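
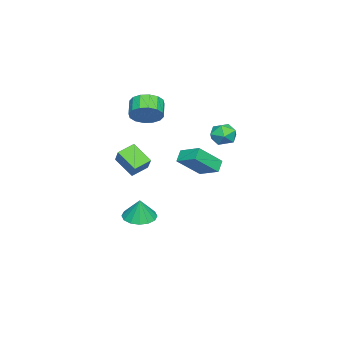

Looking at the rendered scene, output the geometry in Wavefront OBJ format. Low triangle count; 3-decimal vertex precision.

v 2.258 -2.821 0.601
v 1.363 -2.192 1.016
v 2.649 -1.618 -0.378
v 1.754 -0.989 0.036
v 3.086 -2.291 1.584
v 2.191 -1.662 1.998
v 3.477 -1.088 0.604
v 2.582 -0.459 1.019
v 1.898 2.5 0.968
v 2.348 3.783 1.527
v 2.567 2.514 0.396
v 3.017 3.797 0.955
v 3.043 1.523 2.285
v 3.493 2.806 2.844
v 3.712 1.537 1.713
v 4.162 2.82 2.272
v -0.08 -1.815 3.437
v 0.41 -1.455 4.281
v -0.531 -1.785 4.967
v -1.02 -2.145 4.123
v 0.127 -1.036 4.095
v -0.814 -1.367 4.781
v -0.211 -0.826 3.732
v -1.152 -1.157 4.418
v -0.514 -0.881 3.291
v -1.455 -1.211 3.977
v -0.701 -1.186 2.888
v -1.641 -1.516 3.574
v -0.721 -1.66 2.633
v -1.661 -1.99 3.319
v -0.569 -2.175 2.593
v -1.51 -2.505 3.279
v -0.286 -2.593 2.779
v -1.227 -2.924 3.465
v 0.052 -2.803 3.142
v -0.889 -3.134 3.828
v 0.355 -2.749 3.583
v -0.586 -3.079 4.269
v 0.541 -2.444 3.986
v -0.399 -2.774 4.672
v 0.561 -1.97 4.241
v -0.379 -2.3 4.927
v 0.823 -1.915 -4.501
v 1.647 -2.574 -4.601
v 1.117 -1.765 -3.059
v 1.853 -2.074 -4.695
v 1.783 -1.532 -4.736
v 1.456 -1.092 -4.715
v 0.959 -0.872 -4.637
v 0.426 -0.932 -4.522
v -0.001 -1.255 -4.402
v -0.207 -1.755 -4.308
v -0.137 -2.298 -4.267
v 0.19 -2.738 -4.288
v 0.687 -2.957 -4.366
v 1.22 -2.897 -4.481
v 0.897 4.096 3.109
v 1.54 4.27 3.706
v 1.5 2.81 2.834
v 2.143 2.984 3.431
v 1.304 2.843 3.706
v 0.931 3.637 3.875
v 2.109 3.443 2.665
v 1.736 4.237 2.834
v 2.288 3.866 3.431
v 1.791 3.495 4.074
v 1.249 3.585 2.466
v 0.752 3.214 3.109
f 2 4 1
f 5 2 1
f 1 4 3
f 3 5 1
f 2 8 4
f 6 2 5
f 6 8 2
f 4 8 3
f 7 5 3
f 3 8 7
f 7 6 5
f 8 6 7
f 10 12 9
f 13 10 9
f 9 12 11
f 11 13 9
f 10 16 12
f 14 10 13
f 14 16 10
f 12 16 11
f 15 13 11
f 11 16 15
f 15 14 13
f 16 14 15
f 18 17 21
f 18 21 19
f 19 21 22
f 19 22 20
f 21 17 23
f 21 23 22
f 22 23 24
f 22 24 20
f 23 17 25
f 23 25 24
f 24 25 26
f 24 26 20
f 25 17 27
f 25 27 26
f 26 27 28
f 26 28 20
f 27 17 29
f 27 29 28
f 28 29 30
f 28 30 20
f 29 17 31
f 29 31 30
f 30 31 32
f 30 32 20
f 31 17 33
f 31 33 32
f 32 33 34
f 32 34 20
f 33 17 35
f 33 35 34
f 34 35 36
f 34 36 20
f 35 17 37
f 35 37 36
f 36 37 38
f 36 38 20
f 37 17 39
f 37 39 38
f 38 39 40
f 38 40 20
f 39 17 41
f 39 41 40
f 40 41 42
f 40 42 20
f 41 17 18
f 41 18 42
f 42 18 19
f 42 19 20
f 44 43 46
f 44 46 45
f 46 43 47
f 46 47 45
f 47 43 48
f 47 48 45
f 48 43 49
f 48 49 45
f 49 43 50
f 49 50 45
f 50 43 51
f 50 51 45
f 51 43 52
f 51 52 45
f 52 43 53
f 52 53 45
f 53 43 54
f 53 54 45
f 54 43 55
f 54 55 45
f 55 43 56
f 55 56 45
f 56 43 44
f 56 44 45
f 57 68 62
f 57 62 58
f 57 58 64
f 57 64 67
f 57 67 68
f 58 62 66
f 62 68 61
f 68 67 59
f 67 64 63
f 64 58 65
f 60 66 61
f 60 61 59
f 60 59 63
f 60 63 65
f 60 65 66
f 61 66 62
f 59 61 68
f 63 59 67
f 65 63 64
f 66 65 58



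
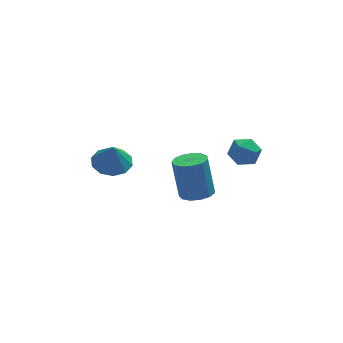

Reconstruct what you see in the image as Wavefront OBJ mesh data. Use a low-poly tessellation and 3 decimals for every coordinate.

v -3.109 -1.249 -0.205
v -2.393 -0.535 -0.077
v -3.071 -1.531 1.145
v -2.956 -0.261 -0.004
v -3.578 -0.365 -0.008
v -4.021 -0.807 -0.087
v -4.116 -1.417 -0.211
v -3.826 -1.964 -0.333
v -3.263 -2.237 -0.407
v -2.641 -2.134 -0.403
v -2.198 -1.692 -0.324
v -2.103 -1.081 -0.199
v 2.753 -1.926 -0.075
v 3.498 -2.326 -0.366
v 2.722 -2.814 1.066
v 3.467 -3.214 0.775
v 3.5 -2.375 1.079
v 3.519 -1.826 0.374
v 2.701 -3.314 0.326
v 2.72 -2.765 -0.379
v 3.465 -3.184 -0.119
v 3.959 -2.603 0.347
v 2.261 -2.537 0.353
v 2.755 -1.956 0.819
v 0.797 -2.507 -2.424
v 1.577 -2.885 -2.222
v 1.383 -2.192 -0.174
v 0.603 -1.813 -0.376
v 1.681 -2.418 -2.37
v 1.487 -1.724 -0.323
v 1.504 -1.978 -2.535
v 1.311 -1.285 -0.488
v 1.103 -1.707 -2.665
v 0.91 -1.014 -0.618
v 0.605 -1.689 -2.719
v 0.411 -0.996 -0.671
v 0.168 -1.931 -2.678
v -0.026 -1.238 -0.631
v -0.07 -2.356 -2.557
v -0.264 -1.662 -0.51
v -0.032 -2.828 -2.393
v -0.226 -2.135 -0.346
v 0.269 -3.199 -2.239
v 0.075 -2.505 -0.192
v 0.737 -3.349 -2.144
v 0.543 -2.656 -0.097
v 1.225 -3.233 -2.137
v 1.031 -2.539 -0.09
f 2 1 4
f 2 4 3
f 4 1 5
f 4 5 3
f 5 1 6
f 5 6 3
f 6 1 7
f 6 7 3
f 7 1 8
f 7 8 3
f 8 1 9
f 8 9 3
f 9 1 10
f 9 10 3
f 10 1 11
f 10 11 3
f 11 1 12
f 11 12 3
f 12 1 2
f 12 2 3
f 13 24 18
f 13 18 14
f 13 14 20
f 13 20 23
f 13 23 24
f 14 18 22
f 18 24 17
f 24 23 15
f 23 20 19
f 20 14 21
f 16 22 17
f 16 17 15
f 16 15 19
f 16 19 21
f 16 21 22
f 17 22 18
f 15 17 24
f 19 15 23
f 21 19 20
f 22 21 14
f 26 25 29
f 26 29 27
f 27 29 30
f 27 30 28
f 29 25 31
f 29 31 30
f 30 31 32
f 30 32 28
f 31 25 33
f 31 33 32
f 32 33 34
f 32 34 28
f 33 25 35
f 33 35 34
f 34 35 36
f 34 36 28
f 35 25 37
f 35 37 36
f 36 37 38
f 36 38 28
f 37 25 39
f 37 39 38
f 38 39 40
f 38 40 28
f 39 25 41
f 39 41 40
f 40 41 42
f 40 42 28
f 41 25 43
f 41 43 42
f 42 43 44
f 42 44 28
f 43 25 45
f 43 45 44
f 44 45 46
f 44 46 28
f 45 25 47
f 45 47 46
f 46 47 48
f 46 48 28
f 47 25 26
f 47 26 48
f 48 26 27
f 48 27 28



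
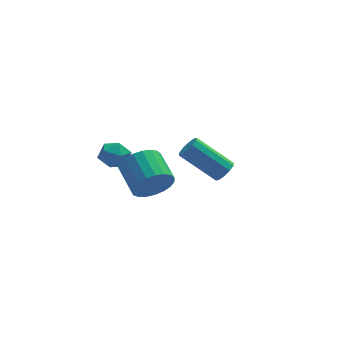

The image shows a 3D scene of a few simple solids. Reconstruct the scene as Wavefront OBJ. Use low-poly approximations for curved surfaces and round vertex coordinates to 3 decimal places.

v -2.1 2.311 -1.59
v -1.745 2.716 -1.058
v -1.055 1.724 -1.842
v -0.7 2.129 -1.31
v -1.216 1.613 -1.11
v -1.862 1.976 -0.954
v -0.938 2.464 -1.946
v -1.584 2.827 -1.79
v -1.026 2.811 -1.278
v -1.198 2.285 -0.762
v -1.602 2.155 -2.138
v -1.774 1.629 -1.622
v 3.183 1.888 -2.846
v 3.594 2.07 -2.479
v 2.148 2.774 -1.208
v 1.737 2.592 -1.574
v 3.523 2.337 -2.708
v 2.077 3.041 -1.436
v 3.322 2.433 -2.989
v 1.876 3.137 -1.717
v 3.068 2.32 -3.215
v 1.622 3.024 -1.944
v 2.858 2.042 -3.301
v 1.412 2.746 -2.029
v 2.772 1.706 -3.212
v 1.326 2.41 -1.941
v 2.843 1.439 -2.984
v 1.397 2.143 -1.712
v 3.044 1.343 -2.703
v 1.598 2.047 -1.431
v 3.298 1.456 -2.476
v 1.852 2.16 -1.205
v 3.508 1.734 -2.391
v 2.062 2.438 -1.119
v -0.662 -3.198 0.563
v -0.191 -2.824 -0.093
v -0.508 -1.527 0.42
v -0.978 -1.902 1.077
v -0.529 -2.847 -0.243
v -0.845 -1.55 0.27
v -0.889 -2.93 -0.254
v -1.205 -1.634 0.259
v -1.21 -3.06 -0.124
v -1.526 -1.763 0.389
v -1.436 -3.214 0.125
v -1.753 -1.917 0.638
v -1.529 -3.365 0.45
v -1.845 -2.068 0.963
v -1.471 -3.487 0.795
v -1.788 -2.191 1.308
v -1.274 -3.56 1.099
v -1.59 -2.263 1.612
v -0.971 -3.569 1.311
v -1.287 -2.273 1.824
v -0.614 -3.515 1.394
v -0.93 -2.218 1.907
v -0.266 -3.406 1.333
v -0.582 -2.109 1.846
v 0.014 -3.261 1.139
v -0.302 -1.964 1.652
v 0.177 -3.105 0.845
v -0.139 -1.808 1.358
v 0.195 -2.966 0.503
v -0.121 -1.669 1.016
v 0.065 -2.866 0.171
v -0.252 -1.569 0.684
f 1 12 6
f 1 6 2
f 1 2 8
f 1 8 11
f 1 11 12
f 2 6 10
f 6 12 5
f 12 11 3
f 11 8 7
f 8 2 9
f 4 10 5
f 4 5 3
f 4 3 7
f 4 7 9
f 4 9 10
f 5 10 6
f 3 5 12
f 7 3 11
f 9 7 8
f 10 9 2
f 14 13 17
f 14 17 15
f 15 17 18
f 15 18 16
f 17 13 19
f 17 19 18
f 18 19 20
f 18 20 16
f 19 13 21
f 19 21 20
f 20 21 22
f 20 22 16
f 21 13 23
f 21 23 22
f 22 23 24
f 22 24 16
f 23 13 25
f 23 25 24
f 24 25 26
f 24 26 16
f 25 13 27
f 25 27 26
f 26 27 28
f 26 28 16
f 27 13 29
f 27 29 28
f 28 29 30
f 28 30 16
f 29 13 31
f 29 31 30
f 30 31 32
f 30 32 16
f 31 13 33
f 31 33 32
f 32 33 34
f 32 34 16
f 33 13 14
f 33 14 34
f 34 14 15
f 34 15 16
f 36 35 39
f 36 39 37
f 37 39 40
f 37 40 38
f 39 35 41
f 39 41 40
f 40 41 42
f 40 42 38
f 41 35 43
f 41 43 42
f 42 43 44
f 42 44 38
f 43 35 45
f 43 45 44
f 44 45 46
f 44 46 38
f 45 35 47
f 45 47 46
f 46 47 48
f 46 48 38
f 47 35 49
f 47 49 48
f 48 49 50
f 48 50 38
f 49 35 51
f 49 51 50
f 50 51 52
f 50 52 38
f 51 35 53
f 51 53 52
f 52 53 54
f 52 54 38
f 53 35 55
f 53 55 54
f 54 55 56
f 54 56 38
f 55 35 57
f 55 57 56
f 56 57 58
f 56 58 38
f 57 35 59
f 57 59 58
f 58 59 60
f 58 60 38
f 59 35 61
f 59 61 60
f 60 61 62
f 60 62 38
f 61 35 63
f 61 63 62
f 62 63 64
f 62 64 38
f 63 35 65
f 63 65 64
f 64 65 66
f 64 66 38
f 65 35 36
f 65 36 66
f 66 36 37
f 66 37 38



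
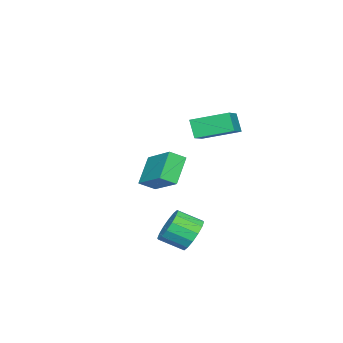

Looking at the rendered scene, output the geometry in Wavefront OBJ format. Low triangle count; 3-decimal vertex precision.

v -3.491 -2.746 -3.499
v -2.947 -3.363 -3.024
v -4.684 -2.826 -2.235
v -4.14 -3.443 -1.76
v -2.54 -1.137 -2.5
v -1.996 -1.754 -2.025
v -3.733 -1.217 -1.236
v -3.189 -1.834 -0.761
v 1.394 1.607 -3.694
v 2.042 1.459 -4.372
v 2.455 0.386 -3.744
v 1.806 0.533 -3.066
v 2.268 1.741 -4.039
v 2.681 0.668 -3.411
v 2.26 1.987 -3.613
v 2.673 0.914 -2.985
v 2.02 2.131 -3.209
v 2.432 1.058 -2.581
v 1.611 2.135 -2.935
v 2.024 1.061 -2.307
v 1.145 1.996 -2.864
v 1.558 0.923 -2.236
v 0.745 1.754 -3.016
v 1.158 0.681 -2.388
v 0.519 1.472 -3.349
v 0.932 0.399 -2.721
v 0.527 1.226 -3.775
v 0.94 0.153 -3.147
v 0.768 1.082 -4.179
v 1.18 0.009 -3.551
v 1.176 1.079 -4.453
v 1.589 0.005 -3.825
v 1.642 1.217 -4.524
v 2.055 0.144 -3.896
v -1.557 0.626 1.076
v -1.861 0.225 2.031
v -2.1 2.331 1.618
v -2.404 1.93 2.574
v -0.176 0.89 1.626
v -0.48 0.489 2.582
v -0.719 2.595 2.169
v -1.023 2.194 3.124
f 2 4 1
f 5 2 1
f 1 4 3
f 3 5 1
f 2 8 4
f 6 2 5
f 6 8 2
f 4 8 3
f 7 5 3
f 3 8 7
f 7 6 5
f 8 6 7
f 10 9 13
f 10 13 11
f 11 13 14
f 11 14 12
f 13 9 15
f 13 15 14
f 14 15 16
f 14 16 12
f 15 9 17
f 15 17 16
f 16 17 18
f 16 18 12
f 17 9 19
f 17 19 18
f 18 19 20
f 18 20 12
f 19 9 21
f 19 21 20
f 20 21 22
f 20 22 12
f 21 9 23
f 21 23 22
f 22 23 24
f 22 24 12
f 23 9 25
f 23 25 24
f 24 25 26
f 24 26 12
f 25 9 27
f 25 27 26
f 26 27 28
f 26 28 12
f 27 9 29
f 27 29 28
f 28 29 30
f 28 30 12
f 29 9 31
f 29 31 30
f 30 31 32
f 30 32 12
f 31 9 33
f 31 33 32
f 32 33 34
f 32 34 12
f 33 9 10
f 33 10 34
f 34 10 11
f 34 11 12
f 36 38 35
f 39 36 35
f 35 38 37
f 37 39 35
f 36 42 38
f 40 36 39
f 40 42 36
f 38 42 37
f 41 39 37
f 37 42 41
f 41 40 39
f 42 40 41



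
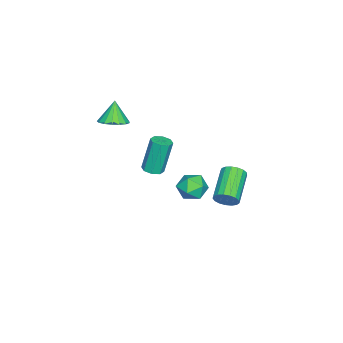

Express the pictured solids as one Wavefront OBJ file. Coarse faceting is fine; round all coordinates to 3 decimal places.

v -0.732 1.13 -2.96
v -0.063 1.064 -2.387
v -0.617 -0.264 -3.253
v 0.052 -0.33 -2.68
v -0.767 -0.179 -2.387
v -0.839 0.682 -2.206
v 0.159 0.118 -3.434
v 0.087 0.979 -3.253
v 0.487 0.439 -2.68
v -0.085 0.256 -2.033
v -0.595 0.544 -3.607
v -1.167 0.361 -2.96
v 3.968 3.683 0.336
v 4.181 3.946 0.879
v 2.524 3.74 1.628
v 2.312 3.477 1.084
v 4.079 4.185 0.717
v 2.422 3.979 1.466
v 3.951 4.309 0.468
v 2.294 4.103 1.217
v 3.827 4.29 0.189
v 2.17 4.083 0.938
v 3.735 4.131 -0.057
v 2.078 3.925 0.692
v 3.697 3.87 -0.213
v 2.04 3.664 0.536
v 3.721 3.566 -0.243
v 2.064 3.36 0.506
v 3.802 3.289 -0.141
v 2.145 3.083 0.608
v 3.921 3.102 0.071
v 2.264 2.896 0.82
v 4.051 3.048 0.343
v 2.394 2.842 1.092
v 4.162 3.14 0.613
v 2.505 2.934 1.362
v 4.228 3.356 0.82
v 2.571 3.15 1.569
v 4.235 3.647 0.916
v 2.578 3.441 1.665
v 2.539 -0.553 0.335
v 3.01 -0.818 0.484
v 2.591 -0.511 2.353
v 2.121 -0.247 2.205
v 3.069 -0.398 0.428
v 2.651 -0.091 2.298
v 2.818 -0.068 0.318
v 2.4 0.239 2.187
v 2.404 -0.023 0.218
v 1.985 0.284 2.087
v 2.069 -0.289 0.187
v 1.65 0.018 2.056
v 2.009 -0.709 0.242
v 1.591 -0.402 2.112
v 2.26 -1.039 0.353
v 1.842 -0.732 2.222
v 2.675 -1.084 0.453
v 2.256 -0.777 2.322
v 1.502 -3.001 2.449
v 2.085 -3.512 2.646
v 0.998 -3.119 3.631
v 2.227 -3.169 2.742
v 2.203 -2.788 2.77
v 2.019 -2.456 2.725
v 1.716 -2.248 2.616
v 1.364 -2.213 2.47
v 1.044 -2.358 2.318
v 0.828 -2.65 2.197
v 0.767 -3.023 2.134
v 0.874 -3.39 2.142
v 1.125 -3.669 2.221
v 1.463 -3.794 2.353
v 1.809 -3.737 2.506
f 1 12 6
f 1 6 2
f 1 2 8
f 1 8 11
f 1 11 12
f 2 6 10
f 6 12 5
f 12 11 3
f 11 8 7
f 8 2 9
f 4 10 5
f 4 5 3
f 4 3 7
f 4 7 9
f 4 9 10
f 5 10 6
f 3 5 12
f 7 3 11
f 9 7 8
f 10 9 2
f 14 13 17
f 14 17 15
f 15 17 18
f 15 18 16
f 17 13 19
f 17 19 18
f 18 19 20
f 18 20 16
f 19 13 21
f 19 21 20
f 20 21 22
f 20 22 16
f 21 13 23
f 21 23 22
f 22 23 24
f 22 24 16
f 23 13 25
f 23 25 24
f 24 25 26
f 24 26 16
f 25 13 27
f 25 27 26
f 26 27 28
f 26 28 16
f 27 13 29
f 27 29 28
f 28 29 30
f 28 30 16
f 29 13 31
f 29 31 30
f 30 31 32
f 30 32 16
f 31 13 33
f 31 33 32
f 32 33 34
f 32 34 16
f 33 13 35
f 33 35 34
f 34 35 36
f 34 36 16
f 35 13 37
f 35 37 36
f 36 37 38
f 36 38 16
f 37 13 39
f 37 39 38
f 38 39 40
f 38 40 16
f 39 13 14
f 39 14 40
f 40 14 15
f 40 15 16
f 42 41 45
f 42 45 43
f 43 45 46
f 43 46 44
f 45 41 47
f 45 47 46
f 46 47 48
f 46 48 44
f 47 41 49
f 47 49 48
f 48 49 50
f 48 50 44
f 49 41 51
f 49 51 50
f 50 51 52
f 50 52 44
f 51 41 53
f 51 53 52
f 52 53 54
f 52 54 44
f 53 41 55
f 53 55 54
f 54 55 56
f 54 56 44
f 55 41 57
f 55 57 56
f 56 57 58
f 56 58 44
f 57 41 42
f 57 42 58
f 58 42 43
f 58 43 44
f 60 59 62
f 60 62 61
f 62 59 63
f 62 63 61
f 63 59 64
f 63 64 61
f 64 59 65
f 64 65 61
f 65 59 66
f 65 66 61
f 66 59 67
f 66 67 61
f 67 59 68
f 67 68 61
f 68 59 69
f 68 69 61
f 69 59 70
f 69 70 61
f 70 59 71
f 70 71 61
f 71 59 72
f 71 72 61
f 72 59 73
f 72 73 61
f 73 59 60
f 73 60 61



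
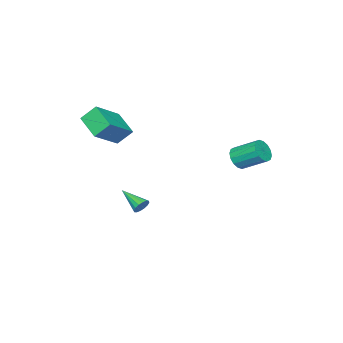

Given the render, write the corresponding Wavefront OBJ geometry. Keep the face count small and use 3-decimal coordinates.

v 3.008 -1.456 1.424
v 2.438 -2.798 2.13
v 2.529 -0.823 2.242
v 1.959 -2.165 2.948
v 4.681 -1.595 2.512
v 4.111 -2.937 3.218
v 4.202 -0.962 3.33
v 3.632 -2.304 4.036
v 0.952 -1.511 -4.021
v 1.354 -1.392 -3.697
v 0.788 -2.929 -3.299
v 1.13 -1.301 -3.569
v 0.858 -1.266 -3.561
v 0.611 -1.296 -3.677
v 0.456 -1.384 -3.885
v 0.433 -1.506 -4.13
v 0.55 -1.63 -4.346
v 0.774 -1.721 -4.474
v 1.046 -1.757 -4.482
v 1.293 -1.726 -4.366
v 1.448 -1.638 -4.158
v 1.471 -1.516 -3.913
v -1.038 3.182 0.102
v -0.548 2.98 0.605
v -0.833 4.315 1.42
v -1.322 4.518 0.918
v -0.351 3.178 0.35
v -0.636 4.513 1.165
v -0.338 3.377 0.029
v -0.623 4.712 0.844
v -0.512 3.523 -0.272
v -0.797 4.858 0.543
v -0.827 3.579 -0.473
v -1.112 4.914 0.342
v -1.199 3.528 -0.52
v -1.484 4.863 0.295
v -1.527 3.385 -0.4
v -1.812 4.72 0.415
v -1.724 3.187 -0.145
v -2.009 4.522 0.67
v -1.737 2.988 0.176
v -2.022 4.323 0.991
v -1.563 2.842 0.477
v -1.848 4.177 1.292
v -1.248 2.786 0.678
v -1.533 4.121 1.493
v -0.876 2.837 0.725
v -1.161 4.172 1.54
f 2 4 1
f 5 2 1
f 1 4 3
f 3 5 1
f 2 8 4
f 6 2 5
f 6 8 2
f 4 8 3
f 7 5 3
f 3 8 7
f 7 6 5
f 8 6 7
f 10 9 12
f 10 12 11
f 12 9 13
f 12 13 11
f 13 9 14
f 13 14 11
f 14 9 15
f 14 15 11
f 15 9 16
f 15 16 11
f 16 9 17
f 16 17 11
f 17 9 18
f 17 18 11
f 18 9 19
f 18 19 11
f 19 9 20
f 19 20 11
f 20 9 21
f 20 21 11
f 21 9 22
f 21 22 11
f 22 9 10
f 22 10 11
f 24 23 27
f 24 27 25
f 25 27 28
f 25 28 26
f 27 23 29
f 27 29 28
f 28 29 30
f 28 30 26
f 29 23 31
f 29 31 30
f 30 31 32
f 30 32 26
f 31 23 33
f 31 33 32
f 32 33 34
f 32 34 26
f 33 23 35
f 33 35 34
f 34 35 36
f 34 36 26
f 35 23 37
f 35 37 36
f 36 37 38
f 36 38 26
f 37 23 39
f 37 39 38
f 38 39 40
f 38 40 26
f 39 23 41
f 39 41 40
f 40 41 42
f 40 42 26
f 41 23 43
f 41 43 42
f 42 43 44
f 42 44 26
f 43 23 45
f 43 45 44
f 44 45 46
f 44 46 26
f 45 23 47
f 45 47 46
f 46 47 48
f 46 48 26
f 47 23 24
f 47 24 48
f 48 24 25
f 48 25 26



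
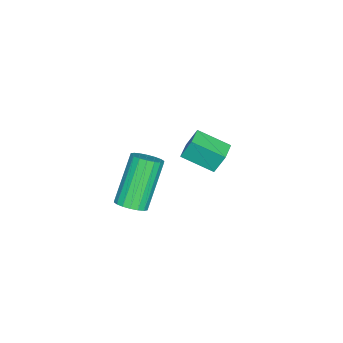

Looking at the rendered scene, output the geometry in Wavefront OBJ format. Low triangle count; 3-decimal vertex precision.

v -2.969 -3.399 -1.58
v -2.456 -3.495 -1.21
v -3.697 -3.336 0.551
v -4.211 -3.241 0.18
v -2.462 -3.211 -1.239
v -3.703 -3.053 0.521
v -2.567 -2.965 -1.336
v -3.808 -2.807 0.425
v -2.753 -2.805 -1.481
v -3.994 -2.647 0.28
v -2.981 -2.763 -1.646
v -4.222 -2.604 0.115
v -3.207 -2.846 -1.798
v -4.448 -2.688 -0.037
v -3.386 -3.039 -1.907
v -4.627 -2.881 -0.146
v -3.483 -3.304 -1.951
v -4.724 -3.145 -0.19
v -3.477 -3.587 -1.921
v -4.718 -3.429 -0.161
v -3.372 -3.833 -1.825
v -4.613 -3.675 -0.064
v -3.186 -3.993 -1.68
v -4.427 -3.835 0.081
v -2.958 -4.036 -1.515
v -4.199 -3.877 0.246
v -2.732 -3.952 -1.363
v -3.973 -3.794 0.398
v -2.553 -3.759 -1.254
v -3.794 -3.601 0.507
v -2.544 -1.129 3.045
v -2.644 -0.763 3.872
v -2.639 0.053 2.511
v -2.739 0.418 3.339
v -1.741 -1.038 3.101
v -1.841 -0.673 3.929
v -1.836 0.143 2.568
v -1.936 0.509 3.395
f 2 1 5
f 2 5 3
f 3 5 6
f 3 6 4
f 5 1 7
f 5 7 6
f 6 7 8
f 6 8 4
f 7 1 9
f 7 9 8
f 8 9 10
f 8 10 4
f 9 1 11
f 9 11 10
f 10 11 12
f 10 12 4
f 11 1 13
f 11 13 12
f 12 13 14
f 12 14 4
f 13 1 15
f 13 15 14
f 14 15 16
f 14 16 4
f 15 1 17
f 15 17 16
f 16 17 18
f 16 18 4
f 17 1 19
f 17 19 18
f 18 19 20
f 18 20 4
f 19 1 21
f 19 21 20
f 20 21 22
f 20 22 4
f 21 1 23
f 21 23 22
f 22 23 24
f 22 24 4
f 23 1 25
f 23 25 24
f 24 25 26
f 24 26 4
f 25 1 27
f 25 27 26
f 26 27 28
f 26 28 4
f 27 1 29
f 27 29 28
f 28 29 30
f 28 30 4
f 29 1 2
f 29 2 30
f 30 2 3
f 30 3 4
f 32 34 31
f 35 32 31
f 31 34 33
f 33 35 31
f 32 38 34
f 36 32 35
f 36 38 32
f 34 38 33
f 37 35 33
f 33 38 37
f 37 36 35
f 38 36 37



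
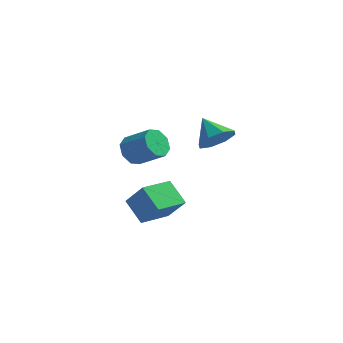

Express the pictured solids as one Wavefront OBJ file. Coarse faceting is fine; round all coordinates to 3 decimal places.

v -1.953 1.503 -0.09
v -1.468 1.375 -0.873
v -0.022 1.229 0.047
v -0.507 1.357 0.83
v -1.515 2.061 -0.691
v -0.069 1.916 0.229
v -1.818 2.421 -0.156
v -0.372 2.275 0.763
v -2.201 2.242 0.417
v -0.755 2.097 1.337
v -2.438 1.631 0.693
v -0.992 1.485 1.613
v -2.391 0.944 0.511
v -0.945 0.799 1.431
v -2.088 0.585 -0.023
v -0.642 0.439 0.896
v -1.705 0.763 -0.597
v -0.259 0.618 0.323
v -0.452 -0.827 -3.802
v -1.559 -0.23 -2.781
v 0.274 0.894 -4.019
v -0.833 1.49 -2.998
v 0.613 -1.11 -2.482
v -0.494 -0.514 -1.461
v 1.339 0.61 -2.699
v 0.232 1.207 -1.678
v 3.856 -1.605 3.213
v 4.621 -1.33 3.83
v 2.844 -0.975 4.187
v 4.452 -0.782 3.299
v 3.935 -0.717 2.719
v 3.371 -1.172 2.428
v 3.092 -1.881 2.597
v 3.26 -2.429 3.127
v 3.778 -2.494 3.708
v 4.342 -2.039 3.999
f 2 1 5
f 2 5 3
f 3 5 6
f 3 6 4
f 5 1 7
f 5 7 6
f 6 7 8
f 6 8 4
f 7 1 9
f 7 9 8
f 8 9 10
f 8 10 4
f 9 1 11
f 9 11 10
f 10 11 12
f 10 12 4
f 11 1 13
f 11 13 12
f 12 13 14
f 12 14 4
f 13 1 15
f 13 15 14
f 14 15 16
f 14 16 4
f 15 1 17
f 15 17 16
f 16 17 18
f 16 18 4
f 17 1 2
f 17 2 18
f 18 2 3
f 18 3 4
f 20 22 19
f 23 20 19
f 19 22 21
f 21 23 19
f 20 26 22
f 24 20 23
f 24 26 20
f 22 26 21
f 25 23 21
f 21 26 25
f 25 24 23
f 26 24 25
f 28 27 30
f 28 30 29
f 30 27 31
f 30 31 29
f 31 27 32
f 31 32 29
f 32 27 33
f 32 33 29
f 33 27 34
f 33 34 29
f 34 27 35
f 34 35 29
f 35 27 36
f 35 36 29
f 36 27 28
f 36 28 29



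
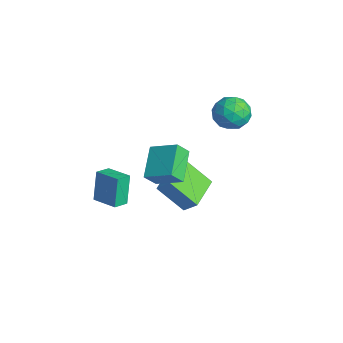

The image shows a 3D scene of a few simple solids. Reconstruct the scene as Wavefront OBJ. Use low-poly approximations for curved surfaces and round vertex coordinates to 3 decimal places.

v 1.155 -0.757 0.536
v 1.22 -1.455 1.397
v 2.305 0.267 1.28
v 2.37 -0.431 2.14
v 2.63 -1.749 -0.38
v 2.695 -2.447 0.48
v 3.78 -0.725 0.363
v 3.845 -1.423 1.224
v -1.288 0.878 -3.044
v -0.64 1.372 -2.233
v -0.308 2.021 -4.523
v 0.341 2.514 -3.711
v 0.159 -0.654 -3.269
v 0.808 -0.161 -2.457
v 1.14 0.488 -4.747
v 1.788 0.982 -3.936
v 0.597 4.15 2.864
v 1.597 3.67 2.973
v 0.183 2.99 1.547
v 1.183 2.51 1.656
v 0.421 2.401 2.463
v 0.677 3.118 3.277
v 1.103 3.542 1.243
v 1.359 4.259 2.057
v 1.909 3.294 1.971
v 1.488 2.589 2.725
v 0.292 4.071 1.795
v -0.129 3.366 2.549
v 1.133 4.012 3.034
v 0.647 2.648 1.486
v 0.199 2.584 1.96
v 0.787 2.302 2.024
v 0.593 3.688 3.213
v 1.18 3.405 3.277
v 0.49 2.659 2.977
v 0.6 3.255 1.243
v 1.187 2.972 1.307
v 0.993 4.358 2.496
v 1.581 4.076 2.56
v 1.29 4.001 1.543
v 1.905 3.509 2.51
v 1.661 2.827 1.735
v 1.614 3.433 1.493
v 1.765 3.855 1.971
v 1.657 3.094 2.952
v 1.414 2.412 2.178
v 0.966 2.348 2.652
v 1.117 2.77 3.131
v 1.841 2.873 2.364
v 0.366 4.248 2.342
v 0.123 3.566 1.568
v 0.663 3.89 1.389
v 0.814 4.312 1.868
v 0.119 3.833 2.785
v -0.125 3.151 2.01
v 0.015 2.805 2.549
v 0.166 3.227 3.027
v -0.061 3.787 2.156
v 0.561 -4.396 -2.45
v 0.044 -3.997 -0.708
v 0.216 -3.572 -2.741
v -0.301 -3.173 -1
v 1.901 -3.747 -2.2
v 1.384 -3.348 -0.459
v 1.556 -2.923 -2.492
v 1.039 -2.524 -0.75
f 2 4 1
f 5 2 1
f 1 4 3
f 3 5 1
f 2 8 4
f 6 2 5
f 6 8 2
f 4 8 3
f 7 5 3
f 3 8 7
f 7 6 5
f 8 6 7
f 10 12 9
f 13 10 9
f 9 12 11
f 11 13 9
f 10 16 12
f 14 10 13
f 14 16 10
f 12 16 11
f 15 13 11
f 11 16 15
f 15 14 13
f 16 14 15
f 17 54 33
f 54 28 57
f 33 57 22
f 54 57 33
f 17 33 29
f 33 22 34
f 29 34 18
f 33 34 29
f 17 29 38
f 29 18 39
f 38 39 24
f 29 39 38
f 17 38 50
f 38 24 53
f 50 53 27
f 38 53 50
f 17 50 54
f 50 27 58
f 54 58 28
f 50 58 54
f 18 34 45
f 34 22 48
f 45 48 26
f 34 48 45
f 22 57 35
f 57 28 56
f 35 56 21
f 57 56 35
f 28 58 55
f 58 27 51
f 55 51 19
f 58 51 55
f 27 53 52
f 53 24 40
f 52 40 23
f 53 40 52
f 24 39 44
f 39 18 41
f 44 41 25
f 39 41 44
f 20 46 32
f 46 26 47
f 32 47 21
f 46 47 32
f 20 32 30
f 32 21 31
f 30 31 19
f 32 31 30
f 20 30 37
f 30 19 36
f 37 36 23
f 30 36 37
f 20 37 42
f 37 23 43
f 42 43 25
f 37 43 42
f 20 42 46
f 42 25 49
f 46 49 26
f 42 49 46
f 21 47 35
f 47 26 48
f 35 48 22
f 47 48 35
f 19 31 55
f 31 21 56
f 55 56 28
f 31 56 55
f 23 36 52
f 36 19 51
f 52 51 27
f 36 51 52
f 25 43 44
f 43 23 40
f 44 40 24
f 43 40 44
f 26 49 45
f 49 25 41
f 45 41 18
f 49 41 45
f 60 62 59
f 63 60 59
f 59 62 61
f 61 63 59
f 60 66 62
f 64 60 63
f 64 66 60
f 62 66 61
f 65 63 61
f 61 66 65
f 65 64 63
f 66 64 65



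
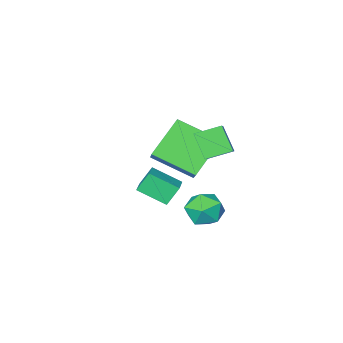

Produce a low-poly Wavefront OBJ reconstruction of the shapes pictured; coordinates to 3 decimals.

v 3.051 0.781 -0.924
v 2.509 0.878 -0.089
v 2.227 1.712 -1.567
v 1.685 1.809 -0.732
v 3.675 1.551 -0.608
v 3.133 1.648 0.227
v 2.851 2.482 -1.251
v 2.309 2.579 -0.416
v -2.039 -4.421 -1.885
v -1.351 -3.211 -0.76
v -3.272 -2.872 -2.797
v -2.584 -1.662 -1.672
v -0.456 -3.998 -3.308
v 0.232 -2.788 -2.183
v -1.689 -2.449 -4.22
v -1.001 -1.239 -3.095
v -1.156 0.751 -4.232
v -0.745 1.039 -3.405
v 0.105 -0.119 -4.555
v 0.516 0.169 -3.728
v -0.254 -0.416 -3.708
v -1.033 0.121 -3.508
v 0.393 0.799 -4.452
v -0.386 1.336 -4.252
v 0.212 1.068 -3.541
v -0.188 0.318 -3.081
v -0.452 0.602 -4.879
v -0.852 -0.148 -4.419
v -1.83 0.391 -0.96
v -1.849 -0.474 0.09
v -1.005 1.477 -0.051
v -1.024 0.613 0.999
v -0.776 -0.093 -1.339
v -0.795 -0.957 -0.289
v 0.049 0.994 -0.43
v 0.03 0.129 0.62
f 2 4 1
f 5 2 1
f 1 4 3
f 3 5 1
f 2 8 4
f 6 2 5
f 6 8 2
f 4 8 3
f 7 5 3
f 3 8 7
f 7 6 5
f 8 6 7
f 10 12 9
f 13 10 9
f 9 12 11
f 11 13 9
f 10 16 12
f 14 10 13
f 14 16 10
f 12 16 11
f 15 13 11
f 11 16 15
f 15 14 13
f 16 14 15
f 17 28 22
f 17 22 18
f 17 18 24
f 17 24 27
f 17 27 28
f 18 22 26
f 22 28 21
f 28 27 19
f 27 24 23
f 24 18 25
f 20 26 21
f 20 21 19
f 20 19 23
f 20 23 25
f 20 25 26
f 21 26 22
f 19 21 28
f 23 19 27
f 25 23 24
f 26 25 18
f 30 32 29
f 33 30 29
f 29 32 31
f 31 33 29
f 30 36 32
f 34 30 33
f 34 36 30
f 32 36 31
f 35 33 31
f 31 36 35
f 35 34 33
f 36 34 35



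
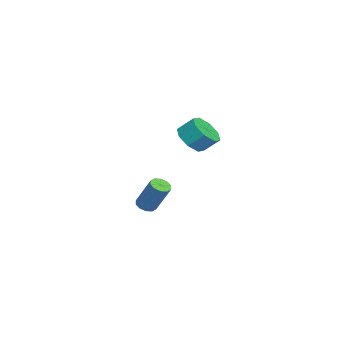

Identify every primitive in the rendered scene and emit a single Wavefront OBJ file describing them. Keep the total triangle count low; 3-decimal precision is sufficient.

v -3.301 0.325 -3.974
v -2.708 0.018 -4.024
v -2.065 0.949 -2.137
v -2.659 1.255 -2.086
v -2.679 0.385 -4.215
v -2.037 1.315 -2.328
v -2.888 0.728 -4.313
v -2.246 1.659 -2.426
v -3.255 0.918 -4.282
v -2.612 1.848 -2.395
v -3.639 0.881 -4.133
v -2.997 1.811 -2.245
v -3.895 0.631 -3.923
v -3.252 1.562 -2.036
v -3.923 0.265 -3.732
v -3.281 1.195 -1.845
v -3.714 -0.079 -3.634
v -3.072 0.852 -1.747
v -3.348 -0.268 -3.665
v -2.705 0.662 -1.778
v -2.963 -0.231 -3.815
v -2.321 0.699 -1.927
v 2.538 3.369 3.432
v 3.288 2.809 3.928
v 3.393 3.691 4.765
v 2.642 4.251 4.268
v 3.594 3.307 3.365
v 3.698 4.189 4.202
v 3.28 3.842 2.841
v 3.385 4.723 3.678
v 2.532 4.1 2.663
v 2.637 4.981 3.5
v 1.787 3.929 2.935
v 1.892 4.811 3.772
v 1.482 3.431 3.498
v 1.586 4.313 4.335
v 1.795 2.897 4.022
v 1.9 3.778 4.859
v 2.543 2.639 4.2
v 2.648 3.52 5.037
f 2 1 5
f 2 5 3
f 3 5 6
f 3 6 4
f 5 1 7
f 5 7 6
f 6 7 8
f 6 8 4
f 7 1 9
f 7 9 8
f 8 9 10
f 8 10 4
f 9 1 11
f 9 11 10
f 10 11 12
f 10 12 4
f 11 1 13
f 11 13 12
f 12 13 14
f 12 14 4
f 13 1 15
f 13 15 14
f 14 15 16
f 14 16 4
f 15 1 17
f 15 17 16
f 16 17 18
f 16 18 4
f 17 1 19
f 17 19 18
f 18 19 20
f 18 20 4
f 19 1 21
f 19 21 20
f 20 21 22
f 20 22 4
f 21 1 2
f 21 2 22
f 22 2 3
f 22 3 4
f 24 23 27
f 24 27 25
f 25 27 28
f 25 28 26
f 27 23 29
f 27 29 28
f 28 29 30
f 28 30 26
f 29 23 31
f 29 31 30
f 30 31 32
f 30 32 26
f 31 23 33
f 31 33 32
f 32 33 34
f 32 34 26
f 33 23 35
f 33 35 34
f 34 35 36
f 34 36 26
f 35 23 37
f 35 37 36
f 36 37 38
f 36 38 26
f 37 23 39
f 37 39 38
f 38 39 40
f 38 40 26
f 39 23 24
f 39 24 40
f 40 24 25
f 40 25 26



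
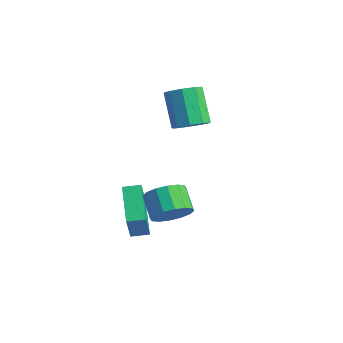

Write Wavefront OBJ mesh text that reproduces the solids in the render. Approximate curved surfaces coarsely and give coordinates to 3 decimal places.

v -3.108 3.312 -0.831
v -2.512 3.919 -0.569
v -3.676 4.395 0.973
v -4.272 3.788 0.711
v -2.914 4.172 -0.95
v -4.078 4.648 0.592
v -3.406 4.023 -1.276
v -4.57 4.499 0.267
v -3.759 3.541 -1.393
v -4.923 4.017 0.149
v -3.807 2.952 -1.248
v -4.971 3.428 0.295
v -3.528 2.531 -0.907
v -4.692 3.007 0.635
v -3.053 2.476 -0.531
v -4.217 2.952 1.011
v -2.603 2.812 -0.296
v -3.767 3.288 1.247
v -2.39 3.382 -0.31
v -3.554 3.858 1.232
v -2.305 -0.989 -3.508
v -1.69 -1.664 -1.807
v -1.828 -0.316 -3.413
v -1.213 -0.991 -1.712
v -0.827 -1.909 -4.408
v -0.212 -2.584 -2.707
v -0.35 -1.236 -4.313
v 0.265 -1.911 -2.612
v 1.622 -1.604 -1.634
v 2.098 -1.845 -0.86
v 1.135 -1.477 -0.153
v 0.658 -1.236 -0.926
v 2.216 -1.38 -0.94
v 1.253 -1.012 -0.233
v 2.175 -0.975 -1.207
v 1.212 -0.607 -0.5
v 1.986 -0.738 -1.588
v 1.023 -0.371 -0.881
v 1.699 -0.734 -1.981
v 0.736 -0.366 -1.274
v 1.391 -0.962 -2.281
v 0.428 -0.595 -1.574
v 1.145 -1.363 -2.407
v 0.182 -0.995 -1.7
v 1.027 -1.828 -2.327
v 0.064 -1.46 -1.62
v 1.068 -2.233 -2.06
v 0.105 -1.865 -1.353
v 1.257 -2.469 -1.679
v 0.294 -2.102 -0.972
v 1.544 -2.474 -1.286
v 0.581 -2.106 -0.579
v 1.852 -2.245 -0.986
v 0.889 -1.878 -0.279
f 2 1 5
f 2 5 3
f 3 5 6
f 3 6 4
f 5 1 7
f 5 7 6
f 6 7 8
f 6 8 4
f 7 1 9
f 7 9 8
f 8 9 10
f 8 10 4
f 9 1 11
f 9 11 10
f 10 11 12
f 10 12 4
f 11 1 13
f 11 13 12
f 12 13 14
f 12 14 4
f 13 1 15
f 13 15 14
f 14 15 16
f 14 16 4
f 15 1 17
f 15 17 16
f 16 17 18
f 16 18 4
f 17 1 19
f 17 19 18
f 18 19 20
f 18 20 4
f 19 1 2
f 19 2 20
f 20 2 3
f 20 3 4
f 22 24 21
f 25 22 21
f 21 24 23
f 23 25 21
f 22 28 24
f 26 22 25
f 26 28 22
f 24 28 23
f 27 25 23
f 23 28 27
f 27 26 25
f 28 26 27
f 30 29 33
f 30 33 31
f 31 33 34
f 31 34 32
f 33 29 35
f 33 35 34
f 34 35 36
f 34 36 32
f 35 29 37
f 35 37 36
f 36 37 38
f 36 38 32
f 37 29 39
f 37 39 38
f 38 39 40
f 38 40 32
f 39 29 41
f 39 41 40
f 40 41 42
f 40 42 32
f 41 29 43
f 41 43 42
f 42 43 44
f 42 44 32
f 43 29 45
f 43 45 44
f 44 45 46
f 44 46 32
f 45 29 47
f 45 47 46
f 46 47 48
f 46 48 32
f 47 29 49
f 47 49 48
f 48 49 50
f 48 50 32
f 49 29 51
f 49 51 50
f 50 51 52
f 50 52 32
f 51 29 53
f 51 53 52
f 52 53 54
f 52 54 32
f 53 29 30
f 53 30 54
f 54 30 31
f 54 31 32



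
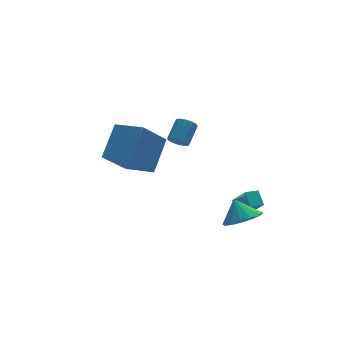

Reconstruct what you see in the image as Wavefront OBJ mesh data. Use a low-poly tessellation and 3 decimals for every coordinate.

v -3.035 -0.561 2.123
v -4.442 -1.031 3.665
v -1.908 0.602 3.505
v -3.314 0.132 5.048
v -2.086 -1.992 2.552
v -3.492 -2.462 4.095
v -0.958 -0.829 3.935
v -2.365 -1.299 5.477
v 1.106 2.727 0.973
v 1.299 3.04 0.486
v 2.107 3.807 1.301
v 1.914 3.493 1.787
v 0.995 3.215 0.624
v 1.803 3.981 1.439
v 0.733 3.203 0.895
v 1.541 3.97 1.709
v 0.613 3.009 1.195
v 1.421 3.776 2.01
v 0.682 2.708 1.411
v 1.49 3.474 2.226
v 0.913 2.413 1.459
v 1.721 3.18 2.274
v 1.217 2.239 1.321
v 2.025 3.005 2.136
v 1.479 2.25 1.051
v 2.287 3.017 1.865
v 1.599 2.444 0.75
v 2.407 3.211 1.565
v 1.53 2.746 0.534
v 2.338 3.512 1.349
v 2.952 -0.937 -2.786
v 3.247 -1.863 -1.618
v 2.968 -0.183 -2.192
v 3.264 -1.109 -1.024
v 3.736 -0.851 -2.916
v 4.032 -1.777 -1.748
v 3.753 -0.097 -2.322
v 4.048 -1.023 -1.154
v 2.075 -3.511 -1.067
v 2.969 -2.92 -1.267
v 1.865 -2.829 0.007
v 2.551 -2.643 -1.525
v 2.005 -2.599 -1.66
v 1.478 -2.799 -1.636
v 1.111 -3.19 -1.46
v 1.002 -3.667 -1.179
v 1.181 -4.102 -0.868
v 1.6 -4.379 -0.61
v 2.146 -4.423 -0.475
v 2.673 -4.223 -0.498
v 3.04 -3.832 -0.674
v 3.149 -3.355 -0.955
f 2 4 1
f 5 2 1
f 1 4 3
f 3 5 1
f 2 8 4
f 6 2 5
f 6 8 2
f 4 8 3
f 7 5 3
f 3 8 7
f 7 6 5
f 8 6 7
f 10 9 13
f 10 13 11
f 11 13 14
f 11 14 12
f 13 9 15
f 13 15 14
f 14 15 16
f 14 16 12
f 15 9 17
f 15 17 16
f 16 17 18
f 16 18 12
f 17 9 19
f 17 19 18
f 18 19 20
f 18 20 12
f 19 9 21
f 19 21 20
f 20 21 22
f 20 22 12
f 21 9 23
f 21 23 22
f 22 23 24
f 22 24 12
f 23 9 25
f 23 25 24
f 24 25 26
f 24 26 12
f 25 9 27
f 25 27 26
f 26 27 28
f 26 28 12
f 27 9 29
f 27 29 28
f 28 29 30
f 28 30 12
f 29 9 10
f 29 10 30
f 30 10 11
f 30 11 12
f 32 34 31
f 35 32 31
f 31 34 33
f 33 35 31
f 32 38 34
f 36 32 35
f 36 38 32
f 34 38 33
f 37 35 33
f 33 38 37
f 37 36 35
f 38 36 37
f 40 39 42
f 40 42 41
f 42 39 43
f 42 43 41
f 43 39 44
f 43 44 41
f 44 39 45
f 44 45 41
f 45 39 46
f 45 46 41
f 46 39 47
f 46 47 41
f 47 39 48
f 47 48 41
f 48 39 49
f 48 49 41
f 49 39 50
f 49 50 41
f 50 39 51
f 50 51 41
f 51 39 52
f 51 52 41
f 52 39 40
f 52 40 41



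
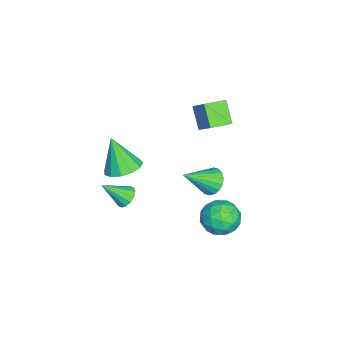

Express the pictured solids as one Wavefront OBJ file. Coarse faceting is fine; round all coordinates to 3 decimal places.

v 1.043 -3.432 0.249
v 2.016 -3.916 0.329
v 0.517 -4.168 2.211
v 2.085 -3.351 0.559
v 1.822 -2.811 0.691
v 1.312 -2.469 0.682
v 0.717 -2.433 0.537
v 0.225 -2.714 0.299
v -0.008 -3.223 0.046
v 0.094 -3.798 -0.142
v 0.496 -4.258 -0.207
v 1.072 -4.455 -0.126
v 1.639 -4.328 0.073
v 0.926 -3.336 -2.459
v 1.299 -3.701 -2.955
v 1.274 -4.604 -1.261
v 1.549 -3.478 -2.791
v 1.632 -3.217 -2.539
v 1.526 -2.988 -2.265
v 1.259 -2.851 -2.043
v 0.903 -2.845 -1.933
v 0.553 -2.97 -1.964
v 0.303 -3.193 -2.127
v 0.22 -3.454 -2.38
v 0.326 -3.684 -2.654
v 0.593 -3.82 -2.875
v 0.949 -3.826 -2.986
v 1.073 1.28 -0.177
v 1.769 1.274 -0.699
v 2.047 -0.1 1.137
v 1.848 1.563 -0.454
v 1.773 1.796 -0.154
v 1.56 1.927 0.142
v 1.251 1.93 0.374
v 0.906 1.804 0.498
v 0.594 1.574 0.488
v 0.377 1.287 0.346
v 0.298 0.998 0.1
v 0.373 0.765 -0.2
v 0.586 0.634 -0.495
v 0.896 0.631 -0.728
v 1.24 0.757 -0.851
v 1.552 0.986 -0.841
v -3.323 -0.409 1.935
v -2.113 0.391 3.369
v -3.956 0.678 1.863
v -2.746 1.478 3.296
v -2.354 0.082 0.844
v -1.144 0.882 2.277
v -2.987 1.169 0.771
v -1.777 1.969 2.205
v 2.834 1.767 -0.407
v 3.201 2.373 0.494
v 4.519 1.887 -1.174
v 4.886 2.493 -0.273
v 4.63 1.383 -0.15
v 3.589 1.309 0.323
v 4.131 2.951 -1.003
v 3.09 2.877 -0.53
v 4.002 3.106 0.125
v 4.311 2.136 0.652
v 3.409 2.124 -1.332
v 3.718 1.154 -0.805
v 2.87 2.06 0.111
v 4.85 2.2 -0.791
v 4.7 1.548 -0.718
v 4.916 1.904 -0.189
v 3.098 1.434 0.011
v 3.314 1.79 0.54
v 4.154 1.208 0.161
v 4.406 2.47 -1.22
v 4.622 2.826 -0.691
v 2.804 2.356 -0.491
v 3.02 2.712 0.038
v 3.566 3.052 -0.841
v 3.556 2.846 0.423
v 4.546 2.917 -0.027
v 4.103 3.186 -0.457
v 3.491 3.143 -0.178
v 3.738 2.277 0.733
v 4.728 2.347 0.283
v 4.578 1.694 0.355
v 3.966 1.651 0.633
v 4.209 2.707 0.517
v 2.992 1.913 -0.963
v 3.982 1.983 -1.413
v 3.754 2.609 -1.313
v 3.142 2.566 -1.035
v 3.174 1.343 -0.653
v 4.164 1.414 -1.103
v 4.229 1.117 -0.502
v 3.617 1.074 -0.223
v 3.511 1.553 -1.197
f 2 1 4
f 2 4 3
f 4 1 5
f 4 5 3
f 5 1 6
f 5 6 3
f 6 1 7
f 6 7 3
f 7 1 8
f 7 8 3
f 8 1 9
f 8 9 3
f 9 1 10
f 9 10 3
f 10 1 11
f 10 11 3
f 11 1 12
f 11 12 3
f 12 1 13
f 12 13 3
f 13 1 2
f 13 2 3
f 15 14 17
f 15 17 16
f 17 14 18
f 17 18 16
f 18 14 19
f 18 19 16
f 19 14 20
f 19 20 16
f 20 14 21
f 20 21 16
f 21 14 22
f 21 22 16
f 22 14 23
f 22 23 16
f 23 14 24
f 23 24 16
f 24 14 25
f 24 25 16
f 25 14 26
f 25 26 16
f 26 14 27
f 26 27 16
f 27 14 15
f 27 15 16
f 29 28 31
f 29 31 30
f 31 28 32
f 31 32 30
f 32 28 33
f 32 33 30
f 33 28 34
f 33 34 30
f 34 28 35
f 34 35 30
f 35 28 36
f 35 36 30
f 36 28 37
f 36 37 30
f 37 28 38
f 37 38 30
f 38 28 39
f 38 39 30
f 39 28 40
f 39 40 30
f 40 28 41
f 40 41 30
f 41 28 42
f 41 42 30
f 42 28 43
f 42 43 30
f 43 28 29
f 43 29 30
f 45 47 44
f 48 45 44
f 44 47 46
f 46 48 44
f 45 51 47
f 49 45 48
f 49 51 45
f 47 51 46
f 50 48 46
f 46 51 50
f 50 49 48
f 51 49 50
f 52 89 68
f 89 63 92
f 68 92 57
f 89 92 68
f 52 68 64
f 68 57 69
f 64 69 53
f 68 69 64
f 52 64 73
f 64 53 74
f 73 74 59
f 64 74 73
f 52 73 85
f 73 59 88
f 85 88 62
f 73 88 85
f 52 85 89
f 85 62 93
f 89 93 63
f 85 93 89
f 53 69 80
f 69 57 83
f 80 83 61
f 69 83 80
f 57 92 70
f 92 63 91
f 70 91 56
f 92 91 70
f 63 93 90
f 93 62 86
f 90 86 54
f 93 86 90
f 62 88 87
f 88 59 75
f 87 75 58
f 88 75 87
f 59 74 79
f 74 53 76
f 79 76 60
f 74 76 79
f 55 81 67
f 81 61 82
f 67 82 56
f 81 82 67
f 55 67 65
f 67 56 66
f 65 66 54
f 67 66 65
f 55 65 72
f 65 54 71
f 72 71 58
f 65 71 72
f 55 72 77
f 72 58 78
f 77 78 60
f 72 78 77
f 55 77 81
f 77 60 84
f 81 84 61
f 77 84 81
f 56 82 70
f 82 61 83
f 70 83 57
f 82 83 70
f 54 66 90
f 66 56 91
f 90 91 63
f 66 91 90
f 58 71 87
f 71 54 86
f 87 86 62
f 71 86 87
f 60 78 79
f 78 58 75
f 79 75 59
f 78 75 79
f 61 84 80
f 84 60 76
f 80 76 53
f 84 76 80



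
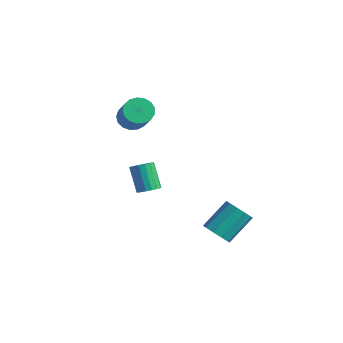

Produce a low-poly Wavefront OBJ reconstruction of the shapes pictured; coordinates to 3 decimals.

v 1.893 1.448 -3.009
v 2.197 0.946 -2.451
v 2.35 2.35 -1.272
v 2.047 2.852 -1.831
v 2.579 1.129 -2.718
v 2.732 2.533 -1.539
v 2.699 1.433 -3.097
v 2.852 2.838 -1.918
v 2.511 1.744 -3.442
v 2.664 3.148 -2.263
v 2.087 1.941 -3.622
v 2.241 3.345 -2.443
v 1.59 1.95 -3.568
v 1.743 3.354 -2.389
v 1.208 1.767 -3.301
v 1.361 3.171 -2.122
v 1.088 1.462 -2.922
v 1.241 2.867 -1.743
v 1.276 1.152 -2.577
v 1.429 2.556 -1.398
v 1.699 0.955 -2.397
v 1.853 2.359 -1.218
v -1.362 0.022 -0.815
v -1.072 -0.435 -0.513
v -1.927 -0.139 0.757
v -2.218 0.318 0.455
v -0.905 -0.195 -0.457
v -1.761 0.101 0.814
v -0.844 0.094 -0.483
v -1.699 0.39 0.788
v -0.901 0.366 -0.585
v -1.756 0.662 0.686
v -1.064 0.56 -0.74
v -1.919 0.856 0.531
v -1.295 0.631 -0.912
v -2.151 0.927 0.359
v -1.542 0.562 -1.062
v -2.397 0.858 0.209
v -1.747 0.369 -1.155
v -2.603 0.665 0.115
v -1.865 0.097 -1.171
v -2.72 0.393 0.1
v -1.867 -0.192 -1.105
v -2.722 0.104 0.166
v -1.753 -0.433 -0.973
v -2.609 -0.137 0.298
v -1.551 -0.569 -0.804
v -2.406 -0.273 0.466
v -1.304 -0.569 -0.639
v -2.16 -0.273 0.632
v -4.057 1.371 2.546
v -3.506 1.236 1.981
v -2.213 0.534 3.409
v -2.763 0.669 3.974
v -3.436 1.595 2.094
v -2.143 0.893 3.521
v -3.507 1.903 2.31
v -2.214 1.201 3.738
v -3.705 2.089 2.581
v -2.412 1.387 4.008
v -3.983 2.11 2.843
v -2.69 1.408 4.27
v -4.278 1.962 3.038
v -2.984 1.26 4.465
v -4.522 1.679 3.119
v -3.229 0.977 4.547
v -4.66 1.325 3.07
v -3.366 0.623 4.497
v -4.659 0.982 2.901
v -3.366 0.28 4.328
v -4.521 0.728 2.65
v -3.227 0.026 4.078
v -4.276 0.621 2.376
v -2.983 -0.081 3.803
v -3.981 0.686 2.141
v -2.688 -0.016 3.568
v -3.703 0.908 1.998
v -2.41 0.206 3.426
f 2 1 5
f 2 5 3
f 3 5 6
f 3 6 4
f 5 1 7
f 5 7 6
f 6 7 8
f 6 8 4
f 7 1 9
f 7 9 8
f 8 9 10
f 8 10 4
f 9 1 11
f 9 11 10
f 10 11 12
f 10 12 4
f 11 1 13
f 11 13 12
f 12 13 14
f 12 14 4
f 13 1 15
f 13 15 14
f 14 15 16
f 14 16 4
f 15 1 17
f 15 17 16
f 16 17 18
f 16 18 4
f 17 1 19
f 17 19 18
f 18 19 20
f 18 20 4
f 19 1 21
f 19 21 20
f 20 21 22
f 20 22 4
f 21 1 2
f 21 2 22
f 22 2 3
f 22 3 4
f 24 23 27
f 24 27 25
f 25 27 28
f 25 28 26
f 27 23 29
f 27 29 28
f 28 29 30
f 28 30 26
f 29 23 31
f 29 31 30
f 30 31 32
f 30 32 26
f 31 23 33
f 31 33 32
f 32 33 34
f 32 34 26
f 33 23 35
f 33 35 34
f 34 35 36
f 34 36 26
f 35 23 37
f 35 37 36
f 36 37 38
f 36 38 26
f 37 23 39
f 37 39 38
f 38 39 40
f 38 40 26
f 39 23 41
f 39 41 40
f 40 41 42
f 40 42 26
f 41 23 43
f 41 43 42
f 42 43 44
f 42 44 26
f 43 23 45
f 43 45 44
f 44 45 46
f 44 46 26
f 45 23 47
f 45 47 46
f 46 47 48
f 46 48 26
f 47 23 49
f 47 49 48
f 48 49 50
f 48 50 26
f 49 23 24
f 49 24 50
f 50 24 25
f 50 25 26
f 52 51 55
f 52 55 53
f 53 55 56
f 53 56 54
f 55 51 57
f 55 57 56
f 56 57 58
f 56 58 54
f 57 51 59
f 57 59 58
f 58 59 60
f 58 60 54
f 59 51 61
f 59 61 60
f 60 61 62
f 60 62 54
f 61 51 63
f 61 63 62
f 62 63 64
f 62 64 54
f 63 51 65
f 63 65 64
f 64 65 66
f 64 66 54
f 65 51 67
f 65 67 66
f 66 67 68
f 66 68 54
f 67 51 69
f 67 69 68
f 68 69 70
f 68 70 54
f 69 51 71
f 69 71 70
f 70 71 72
f 70 72 54
f 71 51 73
f 71 73 72
f 72 73 74
f 72 74 54
f 73 51 75
f 73 75 74
f 74 75 76
f 74 76 54
f 75 51 77
f 75 77 76
f 76 77 78
f 76 78 54
f 77 51 52
f 77 52 78
f 78 52 53
f 78 53 54



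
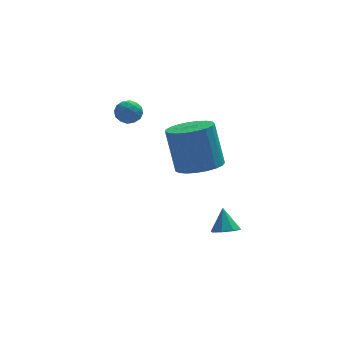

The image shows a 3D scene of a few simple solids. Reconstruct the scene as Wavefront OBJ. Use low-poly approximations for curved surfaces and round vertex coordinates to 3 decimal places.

v -1.564 2.455 -0.704
v -1.2 2.542 -1.225
v -0.76 2.018 -0.215
v -0.396 2.105 -0.736
v -0.587 2.61 -0.39
v -1.084 2.88 -0.693
v -0.876 1.68 -0.747
v -1.373 1.95 -1.05
v -0.774 2.063 -1.252
v -0.596 2.638 -1.031
v -1.364 1.922 -0.409
v -1.186 2.497 -0.188
v -1.452 2.537 -1.008
v -0.508 2.023 -0.432
v -0.62 2.32 -0.229
v -0.406 2.371 -0.535
v -1.384 2.736 -0.695
v -1.17 2.787 -1.001
v -0.81 2.827 -0.51
v -0.79 1.773 -0.439
v -0.576 1.824 -0.745
v -1.554 2.189 -0.905
v -1.34 2.24 -1.211
v -1.15 1.733 -0.93
v -0.988 2.306 -1.329
v -0.516 2.049 -1.042
v -0.798 1.799 -1.049
v -1.09 1.958 -1.226
v -0.883 2.644 -1.199
v -0.411 2.387 -0.912
v -0.523 2.684 -0.709
v -0.815 2.843 -0.886
v -0.633 2.363 -1.215
v -1.549 2.173 -0.528
v -1.077 1.916 -0.241
v -1.145 1.717 -0.554
v -1.437 1.876 -0.731
v -1.444 2.511 -0.398
v -0.972 2.254 -0.111
v -0.87 2.602 -0.214
v -1.162 2.761 -0.391
v -1.327 2.197 -0.225
v 2.042 -3.461 -4.458
v 2.61 -3.687 -4.307
v 2.018 -2.879 -3.502
v 2.636 -3.276 -4.557
v 2.314 -2.973 -4.749
v 1.832 -2.956 -4.771
v 1.474 -3.235 -4.61
v 1.448 -3.646 -4.36
v 1.77 -3.949 -4.168
v 2.251 -3.966 -4.146
v 1.582 -0.273 -2.718
v 2.1 0.598 -2.95
v 1.797 1.305 -0.974
v 1.278 0.433 -0.742
v 1.694 0.705 -3.051
v 1.39 1.412 -1.075
v 1.268 0.644 -3.094
v 0.964 1.351 -1.119
v 0.896 0.424 -3.073
v 0.593 1.13 -1.097
v 0.643 0.083 -2.99
v 0.34 0.79 -1.014
v 0.553 -0.319 -2.86
v 0.249 0.387 -0.884
v 0.64 -0.714 -2.705
v 0.336 -0.007 -0.73
v 0.89 -1.032 -2.553
v 0.586 -0.325 -0.577
v 1.26 -1.219 -2.429
v 0.956 -0.512 -0.453
v 1.685 -1.243 -2.355
v 1.381 -0.536 -0.38
v 2.093 -1.099 -2.344
v 1.789 -0.392 -0.368
v 2.412 -0.812 -2.397
v 2.108 -0.105 -0.422
v 2.588 -0.432 -2.506
v 2.284 0.275 -0.531
v 2.59 -0.025 -2.652
v 2.286 0.682 -0.676
v 2.417 0.339 -2.809
v 2.113 1.046 -0.833
f 1 38 17
f 38 12 41
f 17 41 6
f 38 41 17
f 1 17 13
f 17 6 18
f 13 18 2
f 17 18 13
f 1 13 22
f 13 2 23
f 22 23 8
f 13 23 22
f 1 22 34
f 22 8 37
f 34 37 11
f 22 37 34
f 1 34 38
f 34 11 42
f 38 42 12
f 34 42 38
f 2 18 29
f 18 6 32
f 29 32 10
f 18 32 29
f 6 41 19
f 41 12 40
f 19 40 5
f 41 40 19
f 12 42 39
f 42 11 35
f 39 35 3
f 42 35 39
f 11 37 36
f 37 8 24
f 36 24 7
f 37 24 36
f 8 23 28
f 23 2 25
f 28 25 9
f 23 25 28
f 4 30 16
f 30 10 31
f 16 31 5
f 30 31 16
f 4 16 14
f 16 5 15
f 14 15 3
f 16 15 14
f 4 14 21
f 14 3 20
f 21 20 7
f 14 20 21
f 4 21 26
f 21 7 27
f 26 27 9
f 21 27 26
f 4 26 30
f 26 9 33
f 30 33 10
f 26 33 30
f 5 31 19
f 31 10 32
f 19 32 6
f 31 32 19
f 3 15 39
f 15 5 40
f 39 40 12
f 15 40 39
f 7 20 36
f 20 3 35
f 36 35 11
f 20 35 36
f 9 27 28
f 27 7 24
f 28 24 8
f 27 24 28
f 10 33 29
f 33 9 25
f 29 25 2
f 33 25 29
f 44 43 46
f 44 46 45
f 46 43 47
f 46 47 45
f 47 43 48
f 47 48 45
f 48 43 49
f 48 49 45
f 49 43 50
f 49 50 45
f 50 43 51
f 50 51 45
f 51 43 52
f 51 52 45
f 52 43 44
f 52 44 45
f 54 53 57
f 54 57 55
f 55 57 58
f 55 58 56
f 57 53 59
f 57 59 58
f 58 59 60
f 58 60 56
f 59 53 61
f 59 61 60
f 60 61 62
f 60 62 56
f 61 53 63
f 61 63 62
f 62 63 64
f 62 64 56
f 63 53 65
f 63 65 64
f 64 65 66
f 64 66 56
f 65 53 67
f 65 67 66
f 66 67 68
f 66 68 56
f 67 53 69
f 67 69 68
f 68 69 70
f 68 70 56
f 69 53 71
f 69 71 70
f 70 71 72
f 70 72 56
f 71 53 73
f 71 73 72
f 72 73 74
f 72 74 56
f 73 53 75
f 73 75 74
f 74 75 76
f 74 76 56
f 75 53 77
f 75 77 76
f 76 77 78
f 76 78 56
f 77 53 79
f 77 79 78
f 78 79 80
f 78 80 56
f 79 53 81
f 79 81 80
f 80 81 82
f 80 82 56
f 81 53 83
f 81 83 82
f 82 83 84
f 82 84 56
f 83 53 54
f 83 54 84
f 84 54 55
f 84 55 56



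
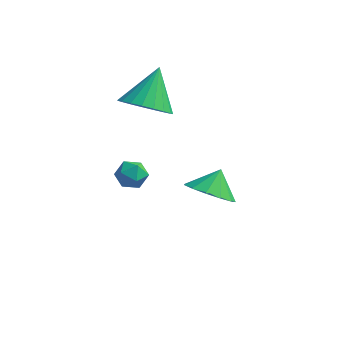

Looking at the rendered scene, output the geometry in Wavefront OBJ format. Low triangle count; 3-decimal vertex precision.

v -2.291 2.55 -2.889
v -1.892 2.255 -2.434
v -3.128 1.945 -2.546
v -2.729 1.65 -2.091
v -2.898 2.298 -2.021
v -2.38 2.671 -2.233
v -2.64 1.529 -2.747
v -2.122 1.902 -2.959
v -2.107 1.623 -2.347
v -2.267 2.099 -1.898
v -2.753 2.101 -3.082
v -2.913 2.577 -2.633
v 1.768 -1.277 0.674
v 2.37 -0.811 0.141
v 1.912 -0.603 1.426
v 1.898 -0.604 0.046
v 1.385 -0.61 0.15
v 0.993 -0.828 0.421
v 0.847 -1.189 0.773
v 0.993 -1.577 1.092
v 1.385 -1.87 1.279
v 1.899 -1.975 1.274
v 2.371 -1.858 1.079
v 2.651 -1.556 0.754
v 2.651 -1.166 0.405
v -2.027 2.259 1.307
v -1.138 1.862 1.641
v -1.973 3.481 2.613
v -1.004 2.156 1.361
v -1.047 2.468 1.07
v -1.259 2.744 0.821
v -1.604 2.936 0.656
v -2.023 3.011 0.603
v -2.442 2.956 0.672
v -2.789 2.78 0.85
v -3.005 2.515 1.108
v -3.051 2.205 1.4
v -2.921 1.904 1.676
v -2.636 1.665 1.888
v -2.245 1.528 1.999
v -1.817 1.518 1.991
v -1.425 1.636 1.864
f 1 12 6
f 1 6 2
f 1 2 8
f 1 8 11
f 1 11 12
f 2 6 10
f 6 12 5
f 12 11 3
f 11 8 7
f 8 2 9
f 4 10 5
f 4 5 3
f 4 3 7
f 4 7 9
f 4 9 10
f 5 10 6
f 3 5 12
f 7 3 11
f 9 7 8
f 10 9 2
f 14 13 16
f 14 16 15
f 16 13 17
f 16 17 15
f 17 13 18
f 17 18 15
f 18 13 19
f 18 19 15
f 19 13 20
f 19 20 15
f 20 13 21
f 20 21 15
f 21 13 22
f 21 22 15
f 22 13 23
f 22 23 15
f 23 13 24
f 23 24 15
f 24 13 25
f 24 25 15
f 25 13 14
f 25 14 15
f 27 26 29
f 27 29 28
f 29 26 30
f 29 30 28
f 30 26 31
f 30 31 28
f 31 26 32
f 31 32 28
f 32 26 33
f 32 33 28
f 33 26 34
f 33 34 28
f 34 26 35
f 34 35 28
f 35 26 36
f 35 36 28
f 36 26 37
f 36 37 28
f 37 26 38
f 37 38 28
f 38 26 39
f 38 39 28
f 39 26 40
f 39 40 28
f 40 26 41
f 40 41 28
f 41 26 42
f 41 42 28
f 42 26 27
f 42 27 28



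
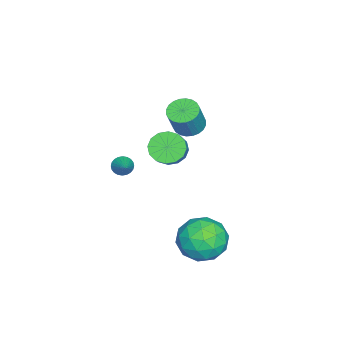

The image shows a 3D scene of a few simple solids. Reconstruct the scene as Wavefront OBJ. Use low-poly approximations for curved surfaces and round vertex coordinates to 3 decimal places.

v -3.019 -2.502 -1.215
v -2.445 -2.392 -1.9
v -1.466 -2.208 -1.049
v -2.041 -2.318 -0.365
v -2.606 -1.965 -1.807
v -1.627 -1.78 -0.957
v -2.878 -1.682 -1.557
v -1.899 -1.497 -0.706
v -3.187 -1.618 -1.214
v -2.208 -1.433 -0.363
v -3.452 -1.791 -0.872
v -2.473 -1.607 -0.021
v -3.6 -2.155 -0.622
v -2.622 -1.971 0.229
v -3.594 -2.612 -0.531
v -2.615 -2.428 0.32
v -3.433 -3.04 -0.623
v -2.454 -2.855 0.227
v -3.161 -3.323 -0.874
v -2.182 -3.138 -0.023
v -2.852 -3.387 -1.217
v -1.873 -3.202 -0.366
v -2.587 -3.213 -1.559
v -1.608 -3.029 -0.708
v -2.438 -2.849 -1.809
v -1.46 -2.665 -0.958
v 2.367 1.671 -1.868
v 3.134 1.68 -2.844
v 1.946 -0.26 -2.216
v 2.713 -0.251 -3.192
v 3.171 -0.16 -2.043
v 3.431 1.034 -1.827
v 1.649 0.386 -3.233
v 1.909 1.58 -3.017
v 2.69 0.886 -3.687
v 3.63 0.549 -2.952
v 1.45 0.871 -2.108
v 2.39 0.534 -1.373
v 2.787 1.845 -2.325
v 2.293 -0.425 -2.735
v 2.562 -0.372 -2.059
v 3.012 -0.366 -2.633
v 2.962 1.465 -1.728
v 3.413 1.471 -2.301
v 3.434 0.389 -1.831
v 1.667 -0.051 -2.759
v 2.118 -0.045 -3.332
v 2.068 1.786 -2.427
v 2.518 1.792 -3.001
v 1.646 1.031 -3.229
v 2.977 1.384 -3.394
v 2.73 0.249 -3.599
v 2.104 0.623 -3.623
v 2.257 1.325 -3.497
v 3.53 1.186 -2.962
v 3.282 0.05 -3.167
v 3.552 0.104 -2.491
v 3.704 0.806 -2.365
v 3.269 0.719 -3.458
v 1.798 1.37 -1.893
v 1.55 0.234 -2.098
v 1.376 0.614 -2.695
v 1.528 1.316 -2.569
v 2.35 1.171 -1.461
v 2.103 0.036 -1.666
v 2.823 0.095 -1.563
v 2.976 0.797 -1.437
v 1.811 0.701 -1.602
v -0.222 -3.856 -0.674
v 0.043 -3.781 -1.127
v 0.742 -3.344 -0.026
v -0.062 -3.603 -1.112
v -0.192 -3.464 -1.03
v -0.325 -3.385 -0.893
v -0.443 -3.377 -0.724
v -0.528 -3.443 -0.547
v -0.566 -3.571 -0.389
v -0.551 -3.743 -0.275
v -0.487 -3.932 -0.221
v -0.382 -4.109 -0.237
v -0.252 -4.248 -0.319
v -0.119 -4.328 -0.455
v -0.001 -4.335 -0.625
v 0.084 -4.27 -0.802
v 0.122 -4.142 -0.96
v 0.107 -3.97 -1.074
v -1.239 -1.016 2.082
v -0.619 -0.679 1.799
v 0.058 -0.787 3.156
v -0.561 -1.124 3.438
v -0.773 -0.445 1.895
v -0.096 -0.553 3.251
v -0.999 -0.297 2.019
v -0.321 -0.406 3.376
v -1.261 -0.26 2.153
v -0.583 -0.368 3.51
v -1.519 -0.337 2.276
v -0.842 -0.445 3.633
v -1.735 -0.517 2.369
v -1.058 -0.626 3.726
v -1.875 -0.774 2.419
v -1.198 -0.882 3.775
v -1.919 -1.067 2.417
v -1.241 -1.176 3.774
v -1.858 -1.353 2.364
v -1.181 -1.461 3.721
v -1.704 -1.587 2.269
v -1.027 -1.695 3.625
v -1.479 -1.734 2.144
v -0.801 -1.843 3.501
v -1.217 -1.772 2.01
v -0.539 -1.88 3.367
v -0.958 -1.695 1.887
v -0.281 -1.803 3.244
v -0.742 -1.514 1.794
v -0.065 -1.623 3.151
v -0.602 -1.258 1.745
v 0.075 -1.366 3.101
v -0.559 -0.964 1.746
v 0.119 -1.073 3.103
f 2 1 5
f 2 5 3
f 3 5 6
f 3 6 4
f 5 1 7
f 5 7 6
f 6 7 8
f 6 8 4
f 7 1 9
f 7 9 8
f 8 9 10
f 8 10 4
f 9 1 11
f 9 11 10
f 10 11 12
f 10 12 4
f 11 1 13
f 11 13 12
f 12 13 14
f 12 14 4
f 13 1 15
f 13 15 14
f 14 15 16
f 14 16 4
f 15 1 17
f 15 17 16
f 16 17 18
f 16 18 4
f 17 1 19
f 17 19 18
f 18 19 20
f 18 20 4
f 19 1 21
f 19 21 20
f 20 21 22
f 20 22 4
f 21 1 23
f 21 23 22
f 22 23 24
f 22 24 4
f 23 1 25
f 23 25 24
f 24 25 26
f 24 26 4
f 25 1 2
f 25 2 26
f 26 2 3
f 26 3 4
f 27 64 43
f 64 38 67
f 43 67 32
f 64 67 43
f 27 43 39
f 43 32 44
f 39 44 28
f 43 44 39
f 27 39 48
f 39 28 49
f 48 49 34
f 39 49 48
f 27 48 60
f 48 34 63
f 60 63 37
f 48 63 60
f 27 60 64
f 60 37 68
f 64 68 38
f 60 68 64
f 28 44 55
f 44 32 58
f 55 58 36
f 44 58 55
f 32 67 45
f 67 38 66
f 45 66 31
f 67 66 45
f 38 68 65
f 68 37 61
f 65 61 29
f 68 61 65
f 37 63 62
f 63 34 50
f 62 50 33
f 63 50 62
f 34 49 54
f 49 28 51
f 54 51 35
f 49 51 54
f 30 56 42
f 56 36 57
f 42 57 31
f 56 57 42
f 30 42 40
f 42 31 41
f 40 41 29
f 42 41 40
f 30 40 47
f 40 29 46
f 47 46 33
f 40 46 47
f 30 47 52
f 47 33 53
f 52 53 35
f 47 53 52
f 30 52 56
f 52 35 59
f 56 59 36
f 52 59 56
f 31 57 45
f 57 36 58
f 45 58 32
f 57 58 45
f 29 41 65
f 41 31 66
f 65 66 38
f 41 66 65
f 33 46 62
f 46 29 61
f 62 61 37
f 46 61 62
f 35 53 54
f 53 33 50
f 54 50 34
f 53 50 54
f 36 59 55
f 59 35 51
f 55 51 28
f 59 51 55
f 70 69 72
f 70 72 71
f 72 69 73
f 72 73 71
f 73 69 74
f 73 74 71
f 74 69 75
f 74 75 71
f 75 69 76
f 75 76 71
f 76 69 77
f 76 77 71
f 77 69 78
f 77 78 71
f 78 69 79
f 78 79 71
f 79 69 80
f 79 80 71
f 80 69 81
f 80 81 71
f 81 69 82
f 81 82 71
f 82 69 83
f 82 83 71
f 83 69 84
f 83 84 71
f 84 69 85
f 84 85 71
f 85 69 86
f 85 86 71
f 86 69 70
f 86 70 71
f 88 87 91
f 88 91 89
f 89 91 92
f 89 92 90
f 91 87 93
f 91 93 92
f 92 93 94
f 92 94 90
f 93 87 95
f 93 95 94
f 94 95 96
f 94 96 90
f 95 87 97
f 95 97 96
f 96 97 98
f 96 98 90
f 97 87 99
f 97 99 98
f 98 99 100
f 98 100 90
f 99 87 101
f 99 101 100
f 100 101 102
f 100 102 90
f 101 87 103
f 101 103 102
f 102 103 104
f 102 104 90
f 103 87 105
f 103 105 104
f 104 105 106
f 104 106 90
f 105 87 107
f 105 107 106
f 106 107 108
f 106 108 90
f 107 87 109
f 107 109 108
f 108 109 110
f 108 110 90
f 109 87 111
f 109 111 110
f 110 111 112
f 110 112 90
f 111 87 113
f 111 113 112
f 112 113 114
f 112 114 90
f 113 87 115
f 113 115 114
f 114 115 116
f 114 116 90
f 115 87 117
f 115 117 116
f 116 117 118
f 116 118 90
f 117 87 119
f 117 119 118
f 118 119 120
f 118 120 90
f 119 87 88
f 119 88 120
f 120 88 89
f 120 89 90



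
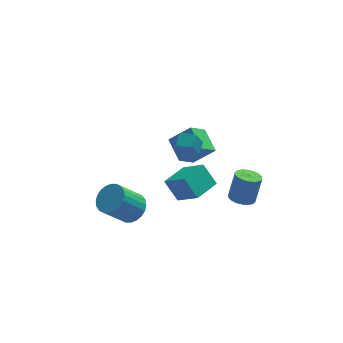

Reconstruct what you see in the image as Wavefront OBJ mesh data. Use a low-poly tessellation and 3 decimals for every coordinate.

v -3.29 0.344 -0.629
v -2.669 -0.3 -0.281
v -3.868 -0.648 1.217
v -4.49 -0.004 0.869
v -2.551 0.014 -0.113
v -3.75 -0.334 1.384
v -2.545 0.378 -0.025
v -3.744 0.03 1.473
v -2.653 0.736 -0.028
v -3.852 0.389 1.47
v -2.858 1.035 -0.122
v -4.057 0.687 1.376
v -3.129 1.229 -0.294
v -4.328 0.881 1.204
v -3.424 1.288 -0.517
v -4.623 0.94 0.981
v -3.699 1.203 -0.757
v -4.898 0.855 0.741
v -3.912 0.988 -0.977
v -5.111 0.64 0.521
v -4.03 0.674 -1.144
v -5.229 0.326 0.353
v -4.036 0.31 -1.233
v -5.235 -0.038 0.265
v -3.928 -0.049 -1.23
v -5.127 -0.396 0.268
v -3.723 -0.347 -1.136
v -4.922 -0.695 0.362
v -3.452 -0.541 -0.964
v -4.651 -0.889 0.534
v -3.157 -0.6 -0.741
v -4.356 -0.948 0.757
v -2.882 -0.515 -0.501
v -4.081 -0.863 0.997
v -0.744 0.652 -0.699
v 0.173 -0.414 0.549
v -1.362 1.381 0.378
v -0.445 0.315 1.626
v 0.465 1.685 -0.706
v 1.382 0.619 0.542
v -0.153 2.414 0.371
v 0.764 1.348 1.619
v -0.334 1.478 2.741
v -0.769 1.122 3.847
v -0.023 2.197 3.096
v -0.457 1.841 4.201
v 0.477 1.039 2.919
v 0.043 0.683 4.024
v 0.789 1.758 3.273
v 0.354 1.402 4.379
v 0.406 2.431 0.736
v -0.487 1.768 1.757
v 0.039 3.803 1.305
v -0.854 3.14 2.326
v 1.614 2.34 1.734
v 0.721 1.677 2.755
v 1.247 3.712 2.303
v 0.354 3.049 3.324
v 2.652 -0.039 -0.353
v 3.343 -0.336 -0.46
v 3.779 0.122 1.086
v 3.088 0.419 1.193
v 3.382 -0.017 -0.565
v 3.817 0.441 0.981
v 3.275 0.298 -0.628
v 3.711 0.756 0.917
v 3.046 0.546 -0.637
v 3.481 1.004 0.909
v 2.738 0.678 -0.59
v 3.174 1.136 0.956
v 2.413 0.668 -0.495
v 2.849 1.126 1.051
v 2.136 0.518 -0.373
v 2.572 0.977 1.173
v 1.961 0.258 -0.246
v 2.397 0.716 1.3
v 1.923 -0.061 -0.141
v 2.358 0.397 1.405
v 2.029 -0.376 -0.077
v 2.465 0.082 1.468
v 2.259 -0.624 -0.069
v 2.694 -0.166 1.477
v 2.566 -0.756 -0.116
v 3.002 -0.298 1.43
v 2.891 -0.746 -0.211
v 3.327 -0.288 1.335
v 3.168 -0.597 -0.333
v 3.604 -0.138 1.213
f 2 1 5
f 2 5 3
f 3 5 6
f 3 6 4
f 5 1 7
f 5 7 6
f 6 7 8
f 6 8 4
f 7 1 9
f 7 9 8
f 8 9 10
f 8 10 4
f 9 1 11
f 9 11 10
f 10 11 12
f 10 12 4
f 11 1 13
f 11 13 12
f 12 13 14
f 12 14 4
f 13 1 15
f 13 15 14
f 14 15 16
f 14 16 4
f 15 1 17
f 15 17 16
f 16 17 18
f 16 18 4
f 17 1 19
f 17 19 18
f 18 19 20
f 18 20 4
f 19 1 21
f 19 21 20
f 20 21 22
f 20 22 4
f 21 1 23
f 21 23 22
f 22 23 24
f 22 24 4
f 23 1 25
f 23 25 24
f 24 25 26
f 24 26 4
f 25 1 27
f 25 27 26
f 26 27 28
f 26 28 4
f 27 1 29
f 27 29 28
f 28 29 30
f 28 30 4
f 29 1 31
f 29 31 30
f 30 31 32
f 30 32 4
f 31 1 33
f 31 33 32
f 32 33 34
f 32 34 4
f 33 1 2
f 33 2 34
f 34 2 3
f 34 3 4
f 36 38 35
f 39 36 35
f 35 38 37
f 37 39 35
f 36 42 38
f 40 36 39
f 40 42 36
f 38 42 37
f 41 39 37
f 37 42 41
f 41 40 39
f 42 40 41
f 44 46 43
f 47 44 43
f 43 46 45
f 45 47 43
f 44 50 46
f 48 44 47
f 48 50 44
f 46 50 45
f 49 47 45
f 45 50 49
f 49 48 47
f 50 48 49
f 52 54 51
f 55 52 51
f 51 54 53
f 53 55 51
f 52 58 54
f 56 52 55
f 56 58 52
f 54 58 53
f 57 55 53
f 53 58 57
f 57 56 55
f 58 56 57
f 60 59 63
f 60 63 61
f 61 63 64
f 61 64 62
f 63 59 65
f 63 65 64
f 64 65 66
f 64 66 62
f 65 59 67
f 65 67 66
f 66 67 68
f 66 68 62
f 67 59 69
f 67 69 68
f 68 69 70
f 68 70 62
f 69 59 71
f 69 71 70
f 70 71 72
f 70 72 62
f 71 59 73
f 71 73 72
f 72 73 74
f 72 74 62
f 73 59 75
f 73 75 74
f 74 75 76
f 74 76 62
f 75 59 77
f 75 77 76
f 76 77 78
f 76 78 62
f 77 59 79
f 77 79 78
f 78 79 80
f 78 80 62
f 79 59 81
f 79 81 80
f 80 81 82
f 80 82 62
f 81 59 83
f 81 83 82
f 82 83 84
f 82 84 62
f 83 59 85
f 83 85 84
f 84 85 86
f 84 86 62
f 85 59 87
f 85 87 86
f 86 87 88
f 86 88 62
f 87 59 60
f 87 60 88
f 88 60 61
f 88 61 62



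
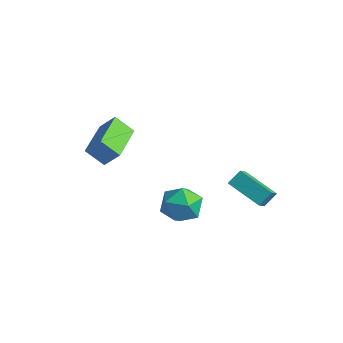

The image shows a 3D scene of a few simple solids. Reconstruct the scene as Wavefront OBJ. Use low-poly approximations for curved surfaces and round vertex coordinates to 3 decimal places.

v 0.21 -1.089 -3.295
v 1.085 -0.506 -3.303
v 0.955 -2.194 -2.237
v 1.83 -1.611 -2.245
v 0.962 -1.248 -1.777
v 0.501 -0.565 -2.431
v 1.539 -2.135 -3.109
v 1.078 -1.452 -3.763
v 1.907 -1.153 -3.189
v 1.55 -0.605 -2.365
v 0.49 -2.095 -3.175
v 0.133 -1.547 -2.351
v -1.213 -3.758 -0.343
v -1.874 -4.277 0.428
v -2.497 -1.998 -0.26
v -3.158 -2.517 0.51
v -0.622 -3.363 0.43
v -1.283 -3.882 1.2
v -1.906 -1.603 0.512
v -2.567 -2.122 1.283
v 0.561 1.998 -3.288
v 0.973 1.311 -2.657
v 0.668 2.616 -2.686
v 1.08 1.929 -2.054
v 2.22 2.371 -3.966
v 2.632 1.684 -3.334
v 2.327 2.989 -3.363
v 2.739 2.302 -2.732
f 1 12 6
f 1 6 2
f 1 2 8
f 1 8 11
f 1 11 12
f 2 6 10
f 6 12 5
f 12 11 3
f 11 8 7
f 8 2 9
f 4 10 5
f 4 5 3
f 4 3 7
f 4 7 9
f 4 9 10
f 5 10 6
f 3 5 12
f 7 3 11
f 9 7 8
f 10 9 2
f 14 16 13
f 17 14 13
f 13 16 15
f 15 17 13
f 14 20 16
f 18 14 17
f 18 20 14
f 16 20 15
f 19 17 15
f 15 20 19
f 19 18 17
f 20 18 19
f 22 24 21
f 25 22 21
f 21 24 23
f 23 25 21
f 22 28 24
f 26 22 25
f 26 28 22
f 24 28 23
f 27 25 23
f 23 28 27
f 27 26 25
f 28 26 27



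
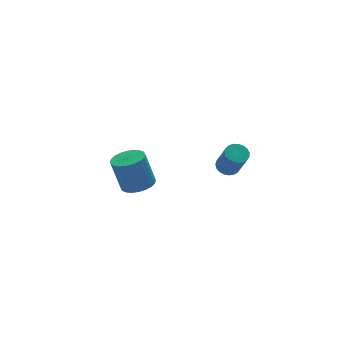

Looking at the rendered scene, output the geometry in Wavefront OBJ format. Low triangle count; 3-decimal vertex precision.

v 0.986 3.58 -2.095
v 1.667 4.339 -2.1
v 1.216 4.758 -0.05
v 0.534 4 -0.045
v 1.337 4.531 -2.212
v 0.885 4.95 -0.162
v 0.953 4.578 -2.306
v 0.502 4.997 -0.257
v 0.574 4.473 -2.368
v 0.123 4.892 -0.319
v 0.258 4.232 -2.388
v -0.193 4.651 -0.339
v 0.053 3.892 -2.364
v -0.399 4.311 -0.315
v -0.011 3.505 -2.299
v -0.462 3.924 -0.249
v 0.078 3.129 -2.202
v -0.374 3.548 -0.153
v 0.304 2.822 -2.09
v -0.147 3.241 -0.04
v 0.635 2.63 -1.978
v 0.183 3.049 0.072
v 1.018 2.583 -1.883
v 0.567 3.002 0.166
v 1.397 2.688 -1.821
v 0.946 3.107 0.228
v 1.713 2.929 -1.801
v 1.262 3.348 0.248
v 1.919 3.269 -1.825
v 1.467 3.688 0.224
v 1.982 3.656 -1.891
v 1.531 4.075 0.159
v 1.894 4.032 -1.987
v 1.442 4.451 0.062
v 3.622 -2.536 2.861
v 4.172 -2.851 2.645
v 4.269 -3.779 4.242
v 3.718 -3.464 4.459
v 4.279 -2.626 2.769
v 4.376 -3.554 4.366
v 4.273 -2.385 2.91
v 4.369 -3.314 4.507
v 4.154 -2.171 3.042
v 4.25 -3.099 4.639
v 3.943 -2.019 3.142
v 4.039 -2.948 4.74
v 3.676 -1.957 3.195
v 3.773 -2.886 4.792
v 3.4 -1.995 3.189
v 3.497 -2.923 4.786
v 3.163 -2.126 3.127
v 3.259 -3.055 4.724
v 3.004 -2.329 3.019
v 3.101 -3.257 4.616
v 2.953 -2.567 2.884
v 3.049 -3.495 4.481
v 3.017 -2.799 2.745
v 3.114 -3.728 4.342
v 3.186 -2.987 2.626
v 3.282 -3.915 4.223
v 3.43 -3.096 2.548
v 3.526 -4.024 4.145
v 3.707 -3.108 2.524
v 3.804 -4.037 4.121
v 3.97 -3.021 2.558
v 4.066 -3.95 4.155
f 2 1 5
f 2 5 3
f 3 5 6
f 3 6 4
f 5 1 7
f 5 7 6
f 6 7 8
f 6 8 4
f 7 1 9
f 7 9 8
f 8 9 10
f 8 10 4
f 9 1 11
f 9 11 10
f 10 11 12
f 10 12 4
f 11 1 13
f 11 13 12
f 12 13 14
f 12 14 4
f 13 1 15
f 13 15 14
f 14 15 16
f 14 16 4
f 15 1 17
f 15 17 16
f 16 17 18
f 16 18 4
f 17 1 19
f 17 19 18
f 18 19 20
f 18 20 4
f 19 1 21
f 19 21 20
f 20 21 22
f 20 22 4
f 21 1 23
f 21 23 22
f 22 23 24
f 22 24 4
f 23 1 25
f 23 25 24
f 24 25 26
f 24 26 4
f 25 1 27
f 25 27 26
f 26 27 28
f 26 28 4
f 27 1 29
f 27 29 28
f 28 29 30
f 28 30 4
f 29 1 31
f 29 31 30
f 30 31 32
f 30 32 4
f 31 1 33
f 31 33 32
f 32 33 34
f 32 34 4
f 33 1 2
f 33 2 34
f 34 2 3
f 34 3 4
f 36 35 39
f 36 39 37
f 37 39 40
f 37 40 38
f 39 35 41
f 39 41 40
f 40 41 42
f 40 42 38
f 41 35 43
f 41 43 42
f 42 43 44
f 42 44 38
f 43 35 45
f 43 45 44
f 44 45 46
f 44 46 38
f 45 35 47
f 45 47 46
f 46 47 48
f 46 48 38
f 47 35 49
f 47 49 48
f 48 49 50
f 48 50 38
f 49 35 51
f 49 51 50
f 50 51 52
f 50 52 38
f 51 35 53
f 51 53 52
f 52 53 54
f 52 54 38
f 53 35 55
f 53 55 54
f 54 55 56
f 54 56 38
f 55 35 57
f 55 57 56
f 56 57 58
f 56 58 38
f 57 35 59
f 57 59 58
f 58 59 60
f 58 60 38
f 59 35 61
f 59 61 60
f 60 61 62
f 60 62 38
f 61 35 63
f 61 63 62
f 62 63 64
f 62 64 38
f 63 35 65
f 63 65 64
f 64 65 66
f 64 66 38
f 65 35 36
f 65 36 66
f 66 36 37
f 66 37 38

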